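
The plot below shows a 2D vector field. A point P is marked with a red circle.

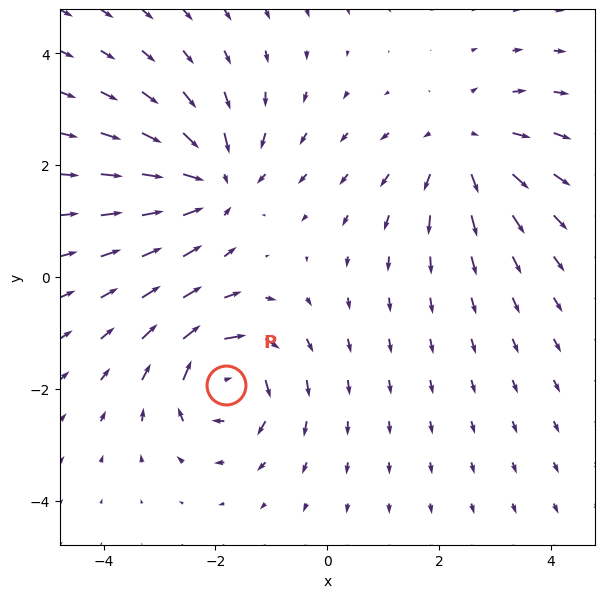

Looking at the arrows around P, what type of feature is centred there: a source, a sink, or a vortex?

At P (-1.8, -1.9) the arrows circulate clockwise. Divergence ≈0, curl about -6 — near-zero divergence with nonzero curl is a vortex.

vortex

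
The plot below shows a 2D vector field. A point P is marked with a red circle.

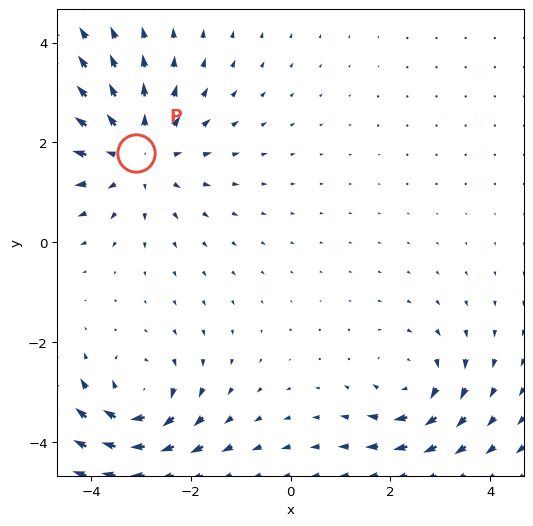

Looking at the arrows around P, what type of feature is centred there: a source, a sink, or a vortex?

source

At P (-3.1, 1.8) the arrows spread outward. Divergence about +3, curl ≈0 — positive divergence with near-zero curl is a source.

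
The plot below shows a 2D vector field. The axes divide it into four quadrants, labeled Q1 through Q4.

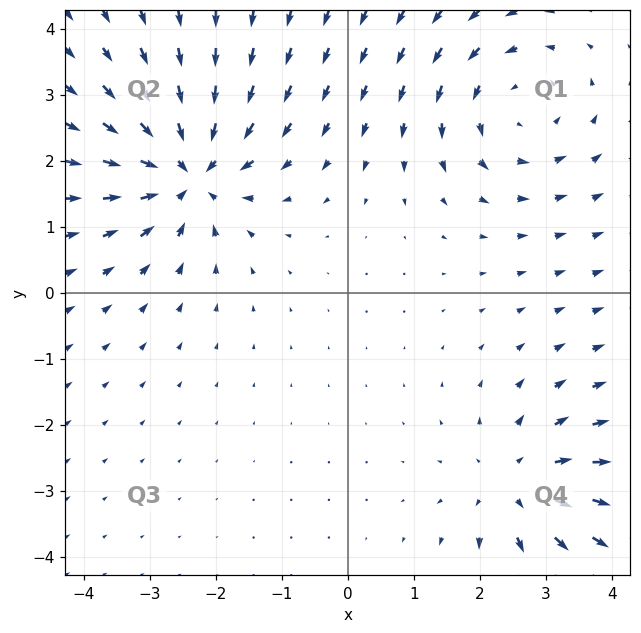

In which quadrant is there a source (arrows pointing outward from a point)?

The source sits at approximately (2.6, -2.9), which lies in quadrant Q4. The divergence there is about +3, positive as expected for a source.

Q4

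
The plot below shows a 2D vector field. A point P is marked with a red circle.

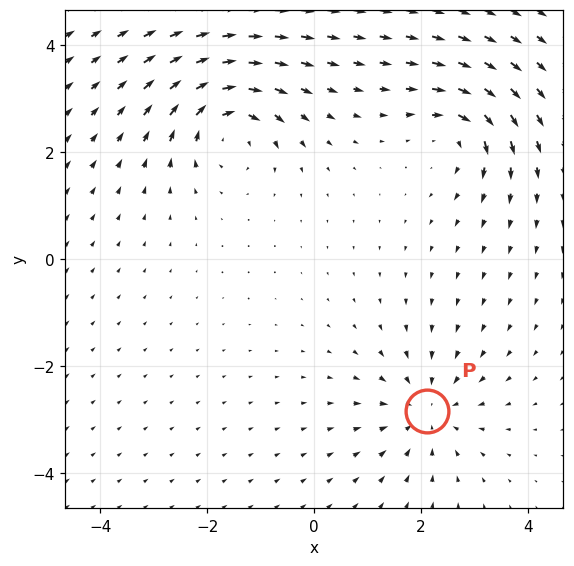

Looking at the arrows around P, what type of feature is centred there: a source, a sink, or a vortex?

sink

At P (2.1, -2.8) the arrows converge inward. Divergence about -4, curl ≈0 — negative divergence with near-zero curl is a sink.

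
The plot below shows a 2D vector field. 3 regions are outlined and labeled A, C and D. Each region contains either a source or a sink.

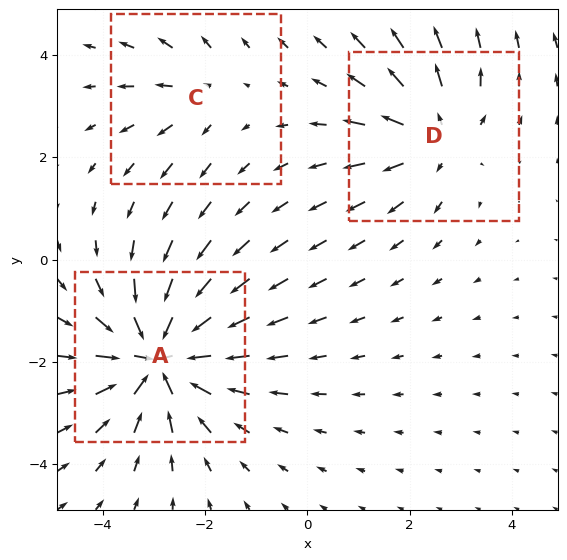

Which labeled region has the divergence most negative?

A

Divergence at each region's feature centre — A: about -5, C: about +2, D: about +3. Region A is most negative.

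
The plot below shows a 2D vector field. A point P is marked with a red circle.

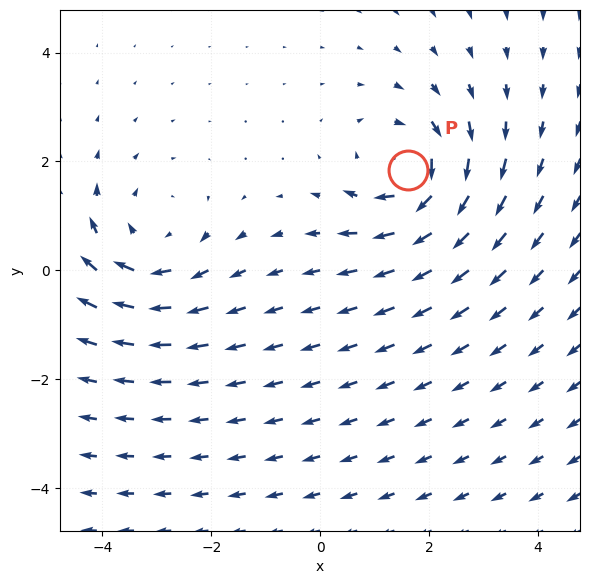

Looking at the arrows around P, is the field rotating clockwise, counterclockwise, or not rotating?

Near P at (1.6, 1.8) the arrows circulate clockwise. The curl (z-component) there is about -5; negative curl means clockwise rotation.

clockwise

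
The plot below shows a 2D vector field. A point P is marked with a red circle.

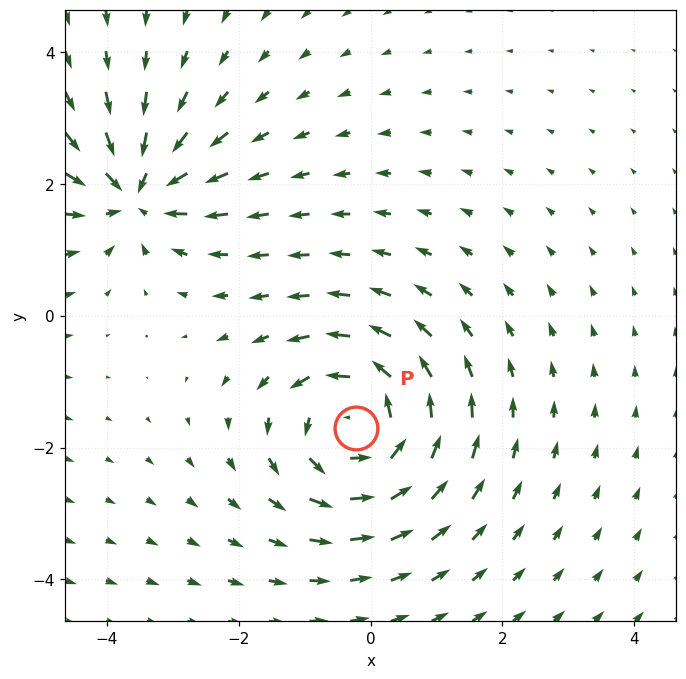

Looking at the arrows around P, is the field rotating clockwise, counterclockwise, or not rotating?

counterclockwise

Near P at (-0.2, -1.7) the arrows circulate counterclockwise. The curl (z-component) there is about +4; positive curl means counterclockwise rotation.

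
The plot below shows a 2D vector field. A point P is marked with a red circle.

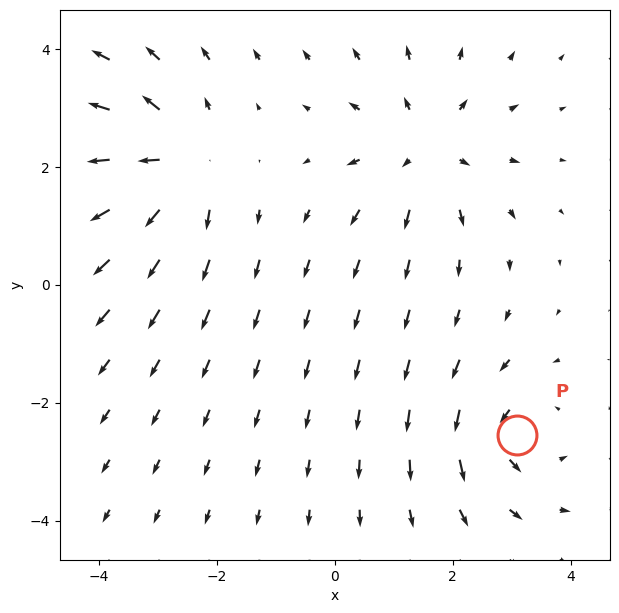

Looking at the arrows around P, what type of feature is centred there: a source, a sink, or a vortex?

vortex

At P (3.1, -2.6) the arrows circulate counterclockwise. Divergence ≈0, curl about +4 — near-zero divergence with nonzero curl is a vortex.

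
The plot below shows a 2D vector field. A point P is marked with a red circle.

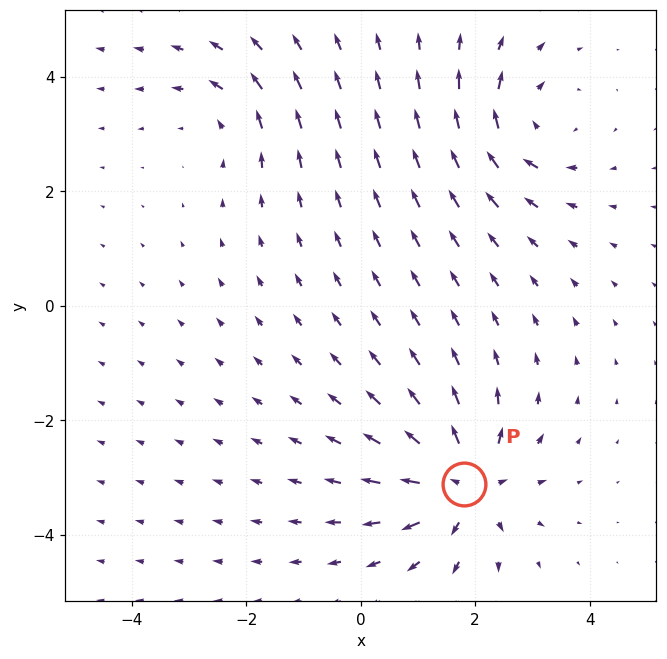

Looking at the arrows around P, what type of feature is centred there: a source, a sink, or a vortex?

At P (1.8, -3.1) the arrows spread outward. Divergence about +6, curl ≈0 — positive divergence with near-zero curl is a source.

source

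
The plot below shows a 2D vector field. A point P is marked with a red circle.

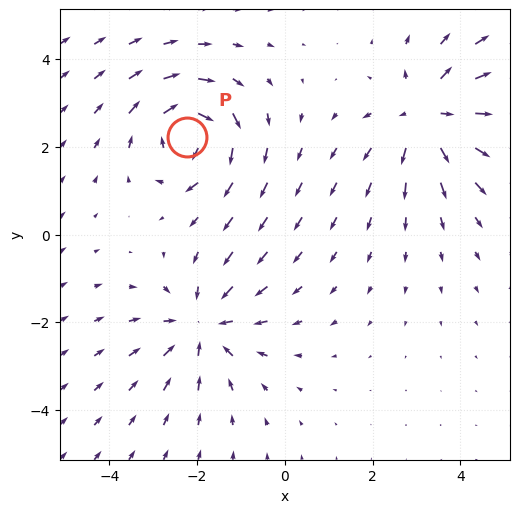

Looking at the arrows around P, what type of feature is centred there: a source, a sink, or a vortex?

At P (-2.2, 2.2) the arrows circulate clockwise. Divergence ≈0, curl about -6 — near-zero divergence with nonzero curl is a vortex.

vortex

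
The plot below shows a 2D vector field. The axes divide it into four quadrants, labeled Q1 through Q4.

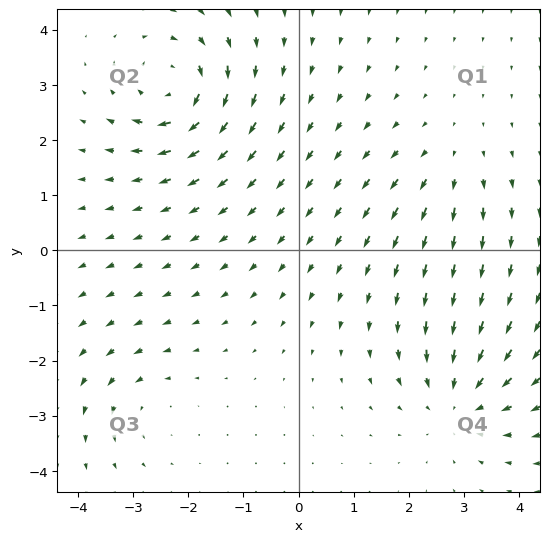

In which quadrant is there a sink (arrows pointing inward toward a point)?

Q4

The sink sits at approximately (2.9, -2.7), which lies in quadrant Q4. The divergence there is about -4, negative as expected for a sink.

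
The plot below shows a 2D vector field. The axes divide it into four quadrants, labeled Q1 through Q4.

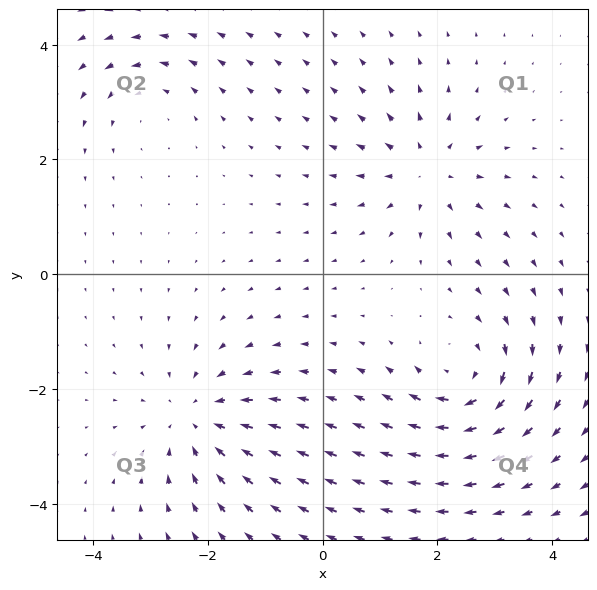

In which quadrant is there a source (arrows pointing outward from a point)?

Q1

The source sits at approximately (1.8, 1.8), which lies in quadrant Q1. The divergence there is about +5, positive as expected for a source.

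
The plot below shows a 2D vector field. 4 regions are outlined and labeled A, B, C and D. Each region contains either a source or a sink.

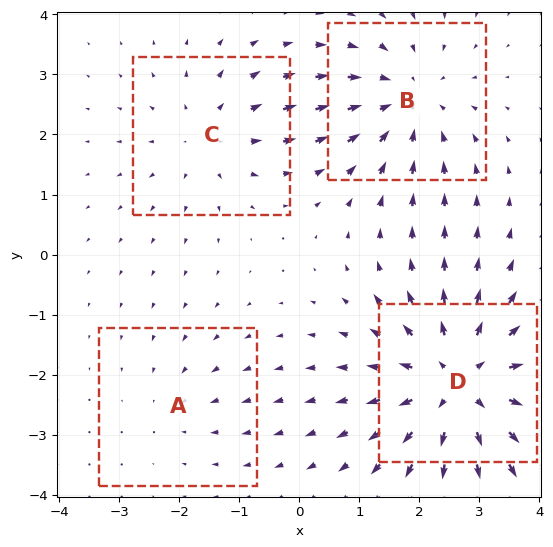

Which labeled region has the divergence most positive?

D

Divergence at each region's feature centre — A: about -2, B: about -4, C: about +3, D: about +6. Region D is most positive.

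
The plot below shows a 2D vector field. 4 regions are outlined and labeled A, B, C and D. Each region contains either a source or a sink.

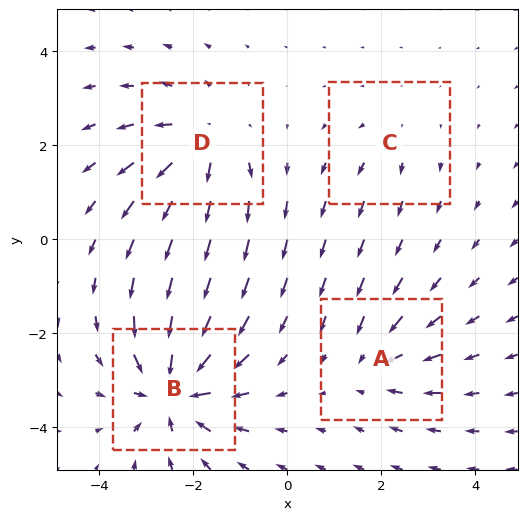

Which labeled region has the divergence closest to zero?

C

Divergence at each region's feature centre — A: about -3, B: about -7, C: about +2, D: about +5. Region C is closest to zero.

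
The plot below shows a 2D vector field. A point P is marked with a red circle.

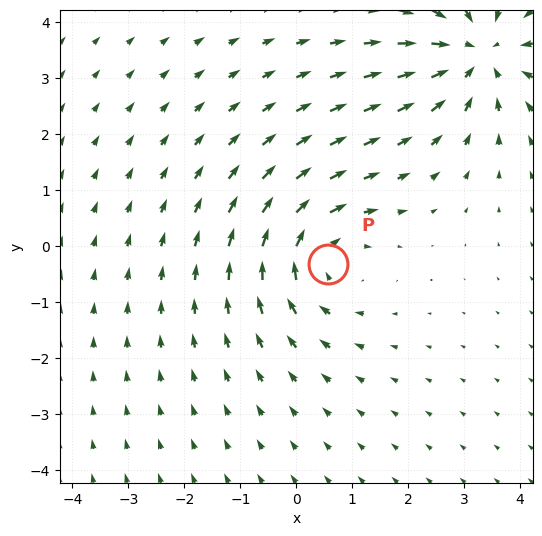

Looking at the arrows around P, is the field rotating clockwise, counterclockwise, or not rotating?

clockwise

Near P at (0.6, -0.3) the arrows circulate clockwise. The curl (z-component) there is about -4; negative curl means clockwise rotation.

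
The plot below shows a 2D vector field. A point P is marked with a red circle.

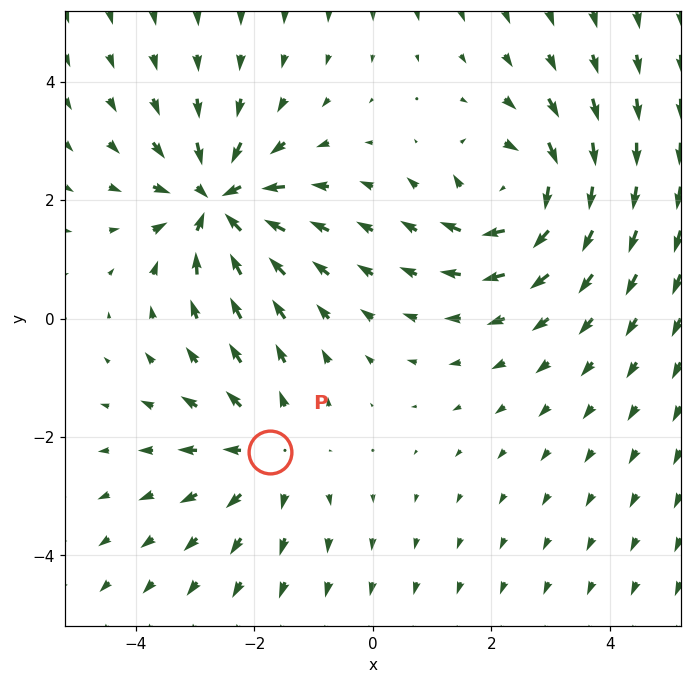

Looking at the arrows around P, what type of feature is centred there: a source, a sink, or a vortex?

At P (-1.7, -2.3) the arrows spread outward. Divergence about +2, curl ≈0 — positive divergence with near-zero curl is a source.

source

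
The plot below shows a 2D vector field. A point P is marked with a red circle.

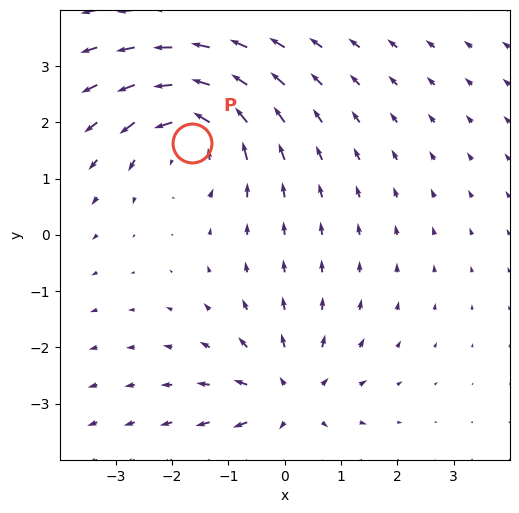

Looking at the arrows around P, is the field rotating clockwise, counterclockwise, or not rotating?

Near P at (-1.6, 1.6) the arrows circulate counterclockwise. The curl (z-component) there is about +3; positive curl means counterclockwise rotation.

counterclockwise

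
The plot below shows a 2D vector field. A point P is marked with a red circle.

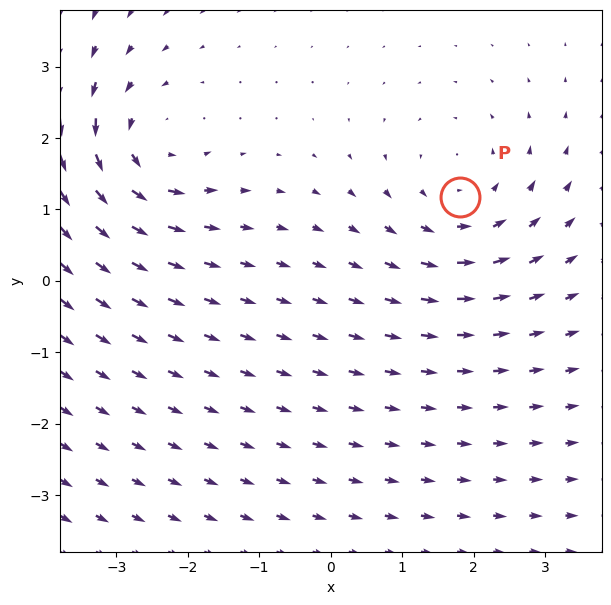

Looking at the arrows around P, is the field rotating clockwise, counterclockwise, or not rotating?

counterclockwise

Near P at (1.8, 1.2) the arrows circulate counterclockwise. The curl (z-component) there is about +2; positive curl means counterclockwise rotation.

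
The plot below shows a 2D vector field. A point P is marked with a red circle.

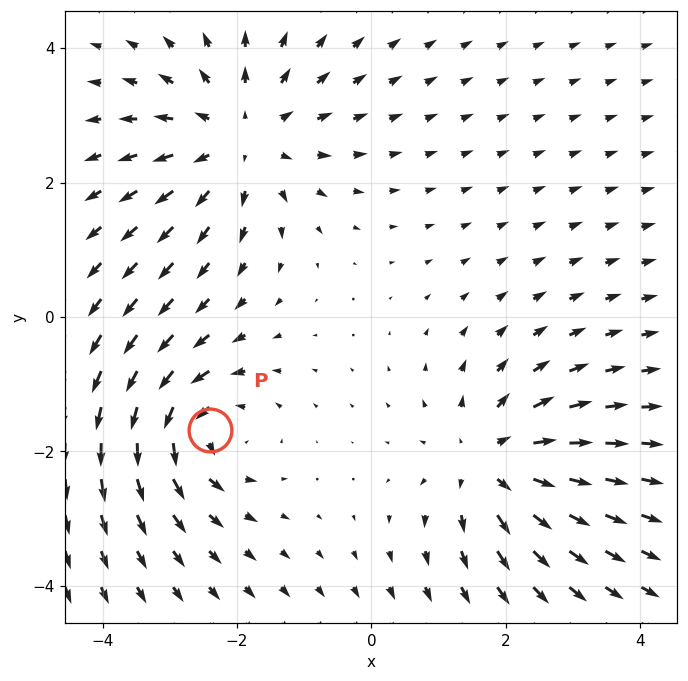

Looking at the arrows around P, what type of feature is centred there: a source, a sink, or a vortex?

At P (-2.4, -1.7) the arrows circulate counterclockwise. Divergence ≈0, curl about +5 — near-zero divergence with nonzero curl is a vortex.

vortex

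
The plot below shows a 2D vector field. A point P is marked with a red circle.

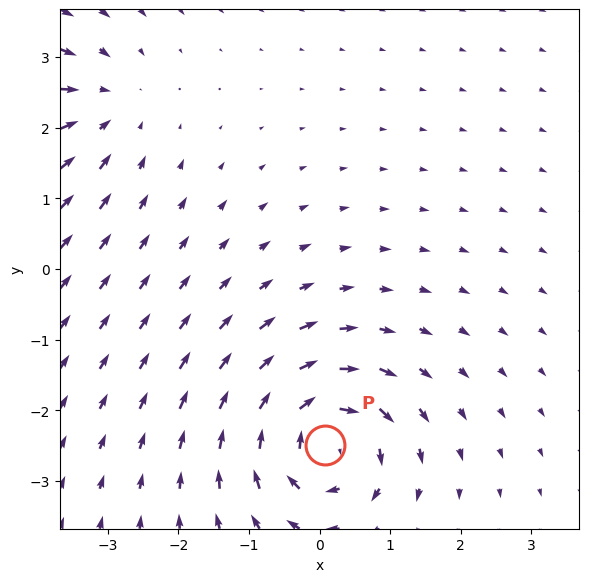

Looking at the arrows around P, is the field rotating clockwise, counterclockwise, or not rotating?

Near P at (0.1, -2.5) the arrows circulate clockwise. The curl (z-component) there is about -6; negative curl means clockwise rotation.

clockwise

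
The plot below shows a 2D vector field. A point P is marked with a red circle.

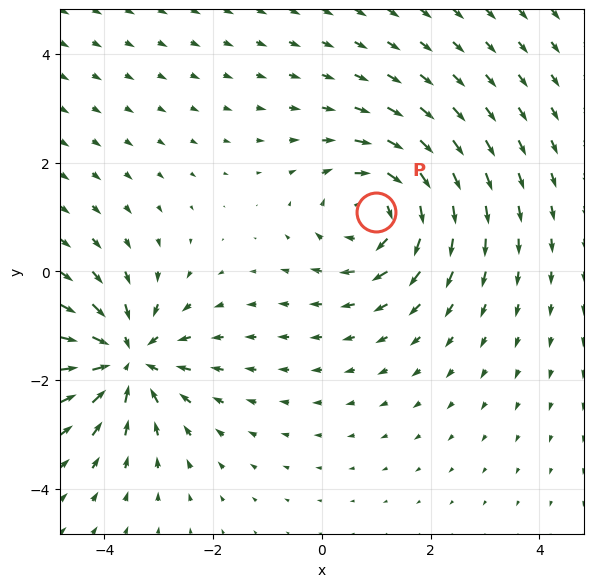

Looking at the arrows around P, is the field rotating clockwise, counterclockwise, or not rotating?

clockwise

Near P at (1.0, 1.1) the arrows circulate clockwise. The curl (z-component) there is about -4; negative curl means clockwise rotation.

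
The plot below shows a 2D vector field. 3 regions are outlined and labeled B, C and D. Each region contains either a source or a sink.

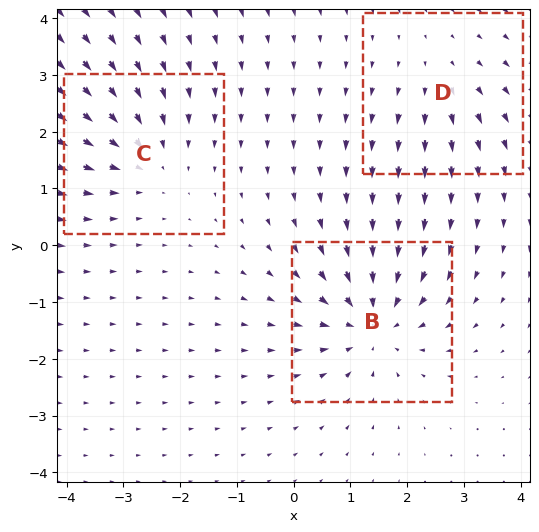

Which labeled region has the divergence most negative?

B

Divergence at each region's feature centre — B: about -4, C: about -3, D: about +2. Region B is most negative.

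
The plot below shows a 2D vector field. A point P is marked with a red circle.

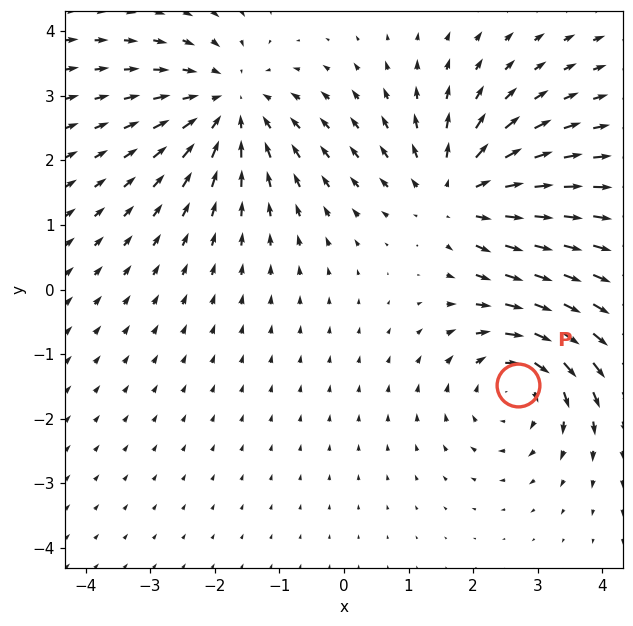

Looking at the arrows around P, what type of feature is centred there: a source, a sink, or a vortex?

At P (2.7, -1.5) the arrows circulate clockwise. Divergence ≈0, curl about -5 — near-zero divergence with nonzero curl is a vortex.

vortex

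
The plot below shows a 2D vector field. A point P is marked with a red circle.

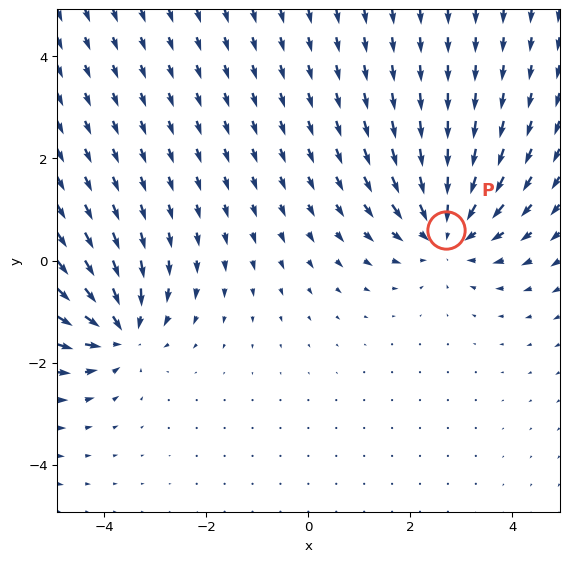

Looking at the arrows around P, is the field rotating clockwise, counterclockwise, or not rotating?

not rotating

Near P at (2.7, 0.6) the arrows show no circulation. The curl there is ≈0.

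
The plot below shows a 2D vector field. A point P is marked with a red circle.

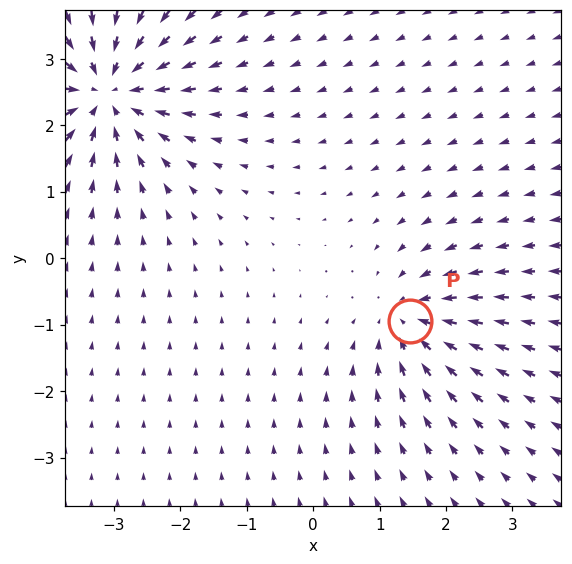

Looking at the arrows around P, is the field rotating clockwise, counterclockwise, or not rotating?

not rotating

Near P at (1.5, -0.9) the arrows show no circulation. The curl there is ≈0.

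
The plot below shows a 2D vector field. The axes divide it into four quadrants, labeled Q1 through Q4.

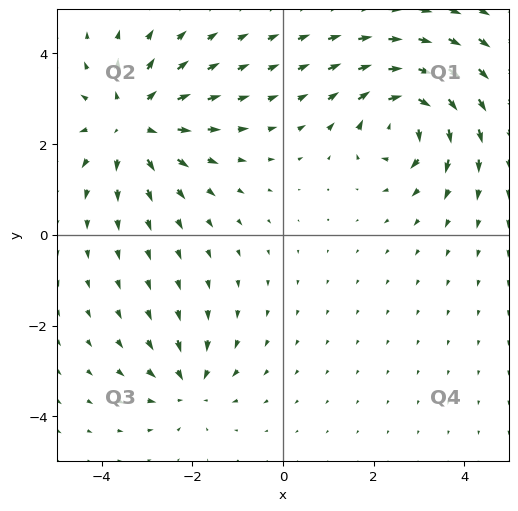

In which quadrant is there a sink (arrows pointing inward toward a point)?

The sink sits at approximately (-2.1, -3.4), which lies in quadrant Q3. The divergence there is about -4, negative as expected for a sink.

Q3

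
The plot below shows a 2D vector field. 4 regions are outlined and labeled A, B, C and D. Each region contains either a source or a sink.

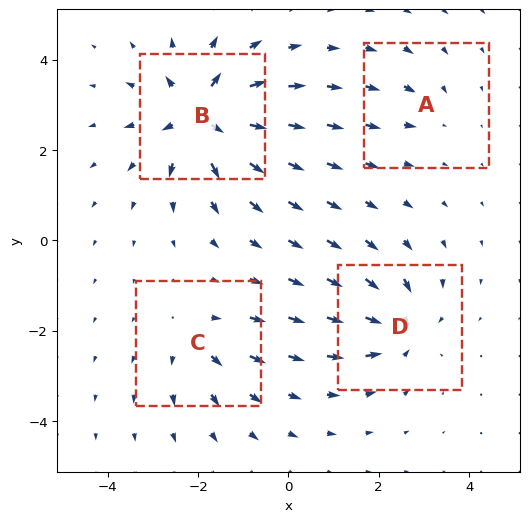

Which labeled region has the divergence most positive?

Divergence at each region's feature centre — A: about -2, B: about +8, C: about +4, D: about -6. Region B is most positive.

B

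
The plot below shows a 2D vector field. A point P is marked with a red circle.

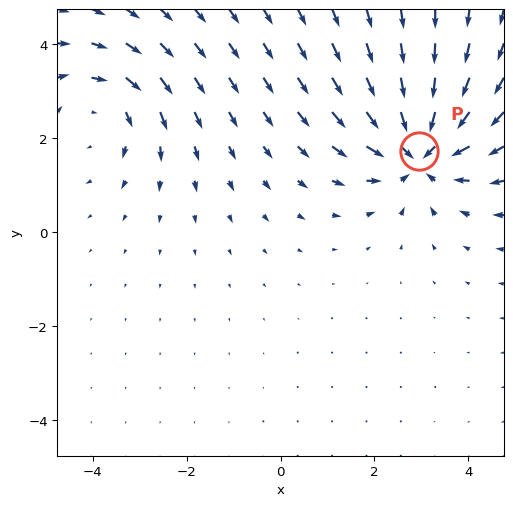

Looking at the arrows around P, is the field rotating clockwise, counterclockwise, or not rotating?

not rotating

Near P at (2.9, 1.7) the arrows show no circulation. The curl there is ≈0.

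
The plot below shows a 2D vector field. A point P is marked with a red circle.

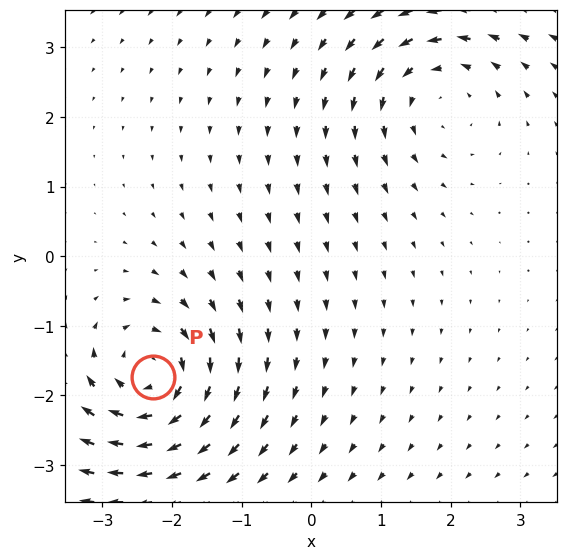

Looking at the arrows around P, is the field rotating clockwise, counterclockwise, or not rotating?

Near P at (-2.3, -1.7) the arrows circulate clockwise. The curl (z-component) there is about -6; negative curl means clockwise rotation.

clockwise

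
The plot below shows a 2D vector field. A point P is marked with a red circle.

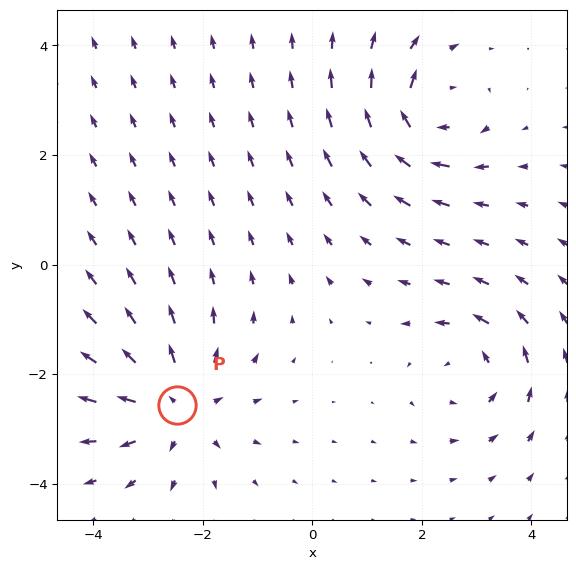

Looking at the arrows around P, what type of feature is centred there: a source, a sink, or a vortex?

source

At P (-2.5, -2.6) the arrows spread outward. Divergence about +4, curl ≈0 — positive divergence with near-zero curl is a source.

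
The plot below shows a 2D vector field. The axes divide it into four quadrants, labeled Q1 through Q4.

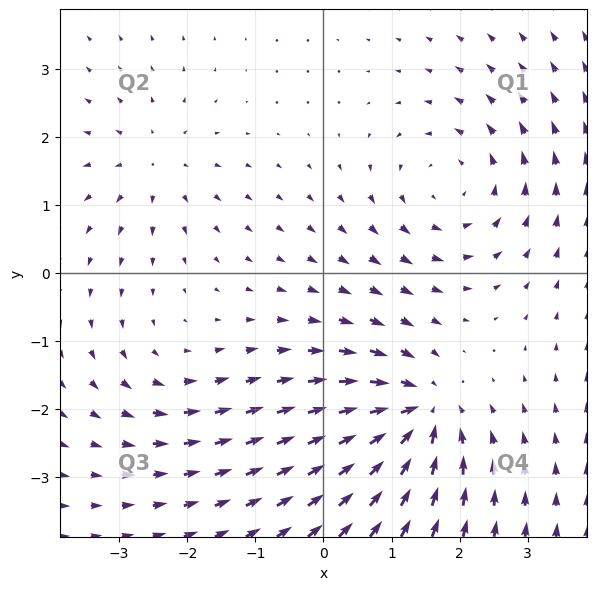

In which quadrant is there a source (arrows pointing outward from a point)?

Q2

The source sits at approximately (-2.5, 1.6), which lies in quadrant Q2. The divergence there is about +3, positive as expected for a source.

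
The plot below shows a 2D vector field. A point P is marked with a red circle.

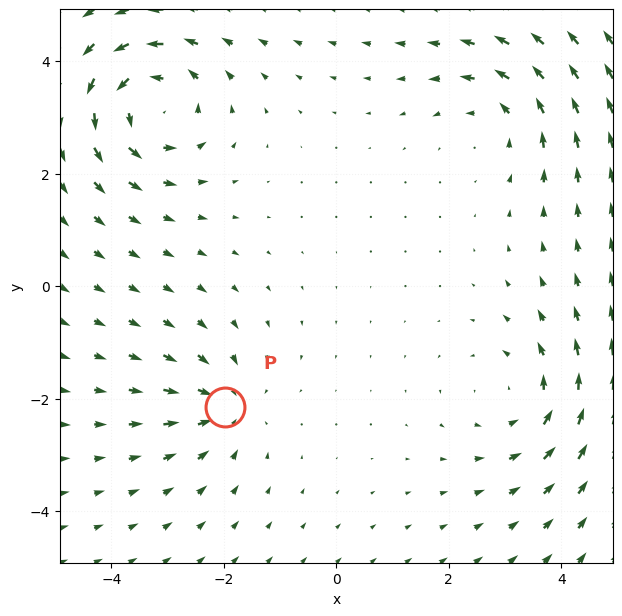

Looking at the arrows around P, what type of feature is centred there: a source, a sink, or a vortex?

At P (-2.0, -2.1) the arrows converge inward. Divergence about -4, curl ≈0 — negative divergence with near-zero curl is a sink.

sink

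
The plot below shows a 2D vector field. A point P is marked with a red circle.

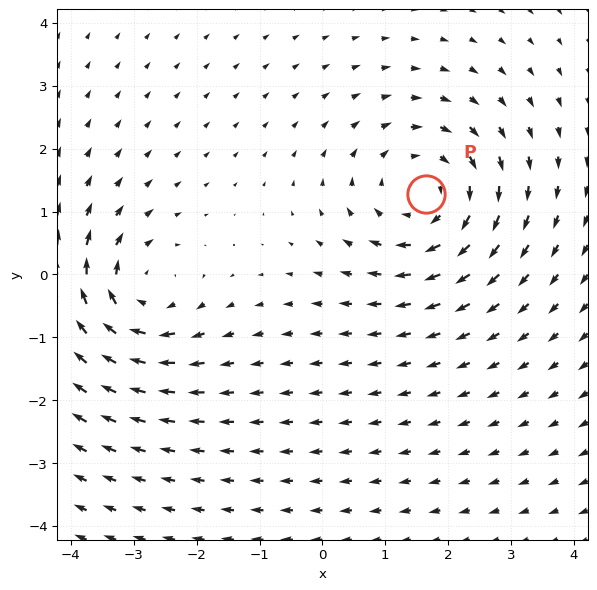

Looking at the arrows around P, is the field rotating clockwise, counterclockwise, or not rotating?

clockwise

Near P at (1.6, 1.3) the arrows circulate clockwise. The curl (z-component) there is about -4; negative curl means clockwise rotation.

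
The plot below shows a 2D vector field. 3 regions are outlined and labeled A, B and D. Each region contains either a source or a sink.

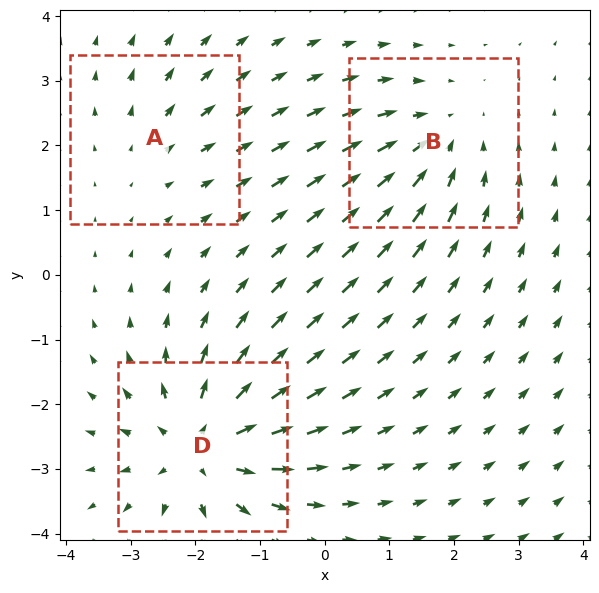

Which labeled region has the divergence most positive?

D

Divergence at each region's feature centre — A: about +2, B: about -3, D: about +5. Region D is most positive.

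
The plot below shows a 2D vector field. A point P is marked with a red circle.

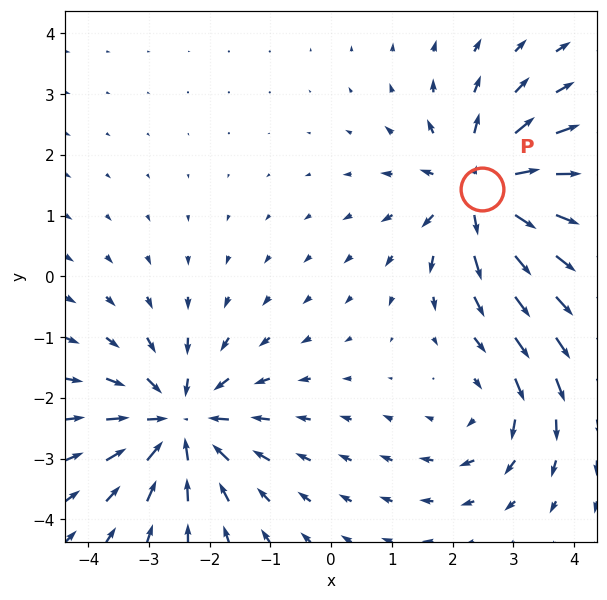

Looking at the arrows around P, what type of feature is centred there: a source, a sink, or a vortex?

At P (2.5, 1.4) the arrows spread outward. Divergence about +6, curl ≈0 — positive divergence with near-zero curl is a source.

source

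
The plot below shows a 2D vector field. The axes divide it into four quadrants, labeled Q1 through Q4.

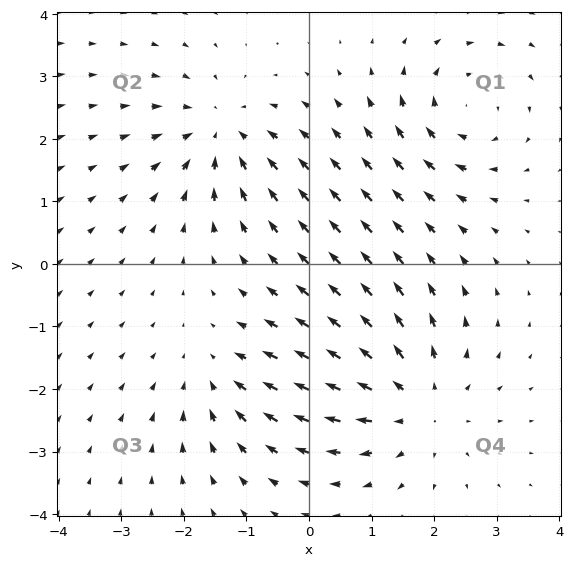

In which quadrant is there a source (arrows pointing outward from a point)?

Q4

The source sits at approximately (1.7, -2.2), which lies in quadrant Q4. The divergence there is about +4, positive as expected for a source.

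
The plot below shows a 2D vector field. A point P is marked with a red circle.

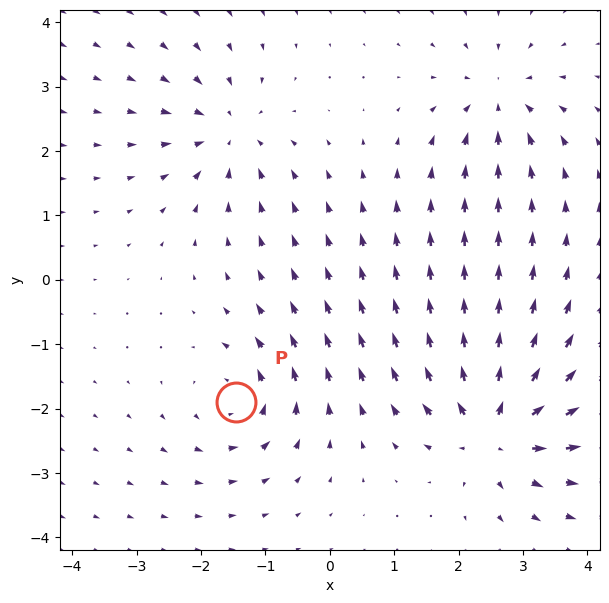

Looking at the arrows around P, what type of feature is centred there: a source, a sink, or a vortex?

vortex

At P (-1.4, -1.9) the arrows circulate counterclockwise. Divergence ≈0, curl about +5 — near-zero divergence with nonzero curl is a vortex.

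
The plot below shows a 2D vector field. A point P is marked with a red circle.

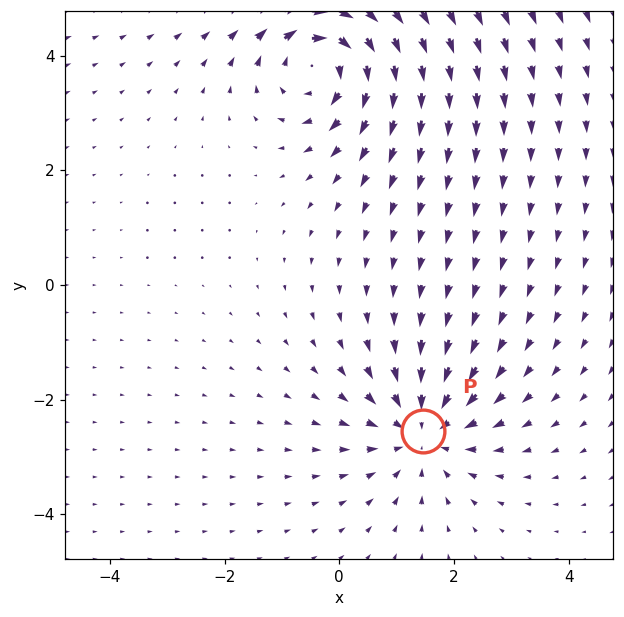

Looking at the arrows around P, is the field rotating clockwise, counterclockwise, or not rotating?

not rotating

Near P at (1.5, -2.5) the arrows show no circulation. The curl there is ≈0.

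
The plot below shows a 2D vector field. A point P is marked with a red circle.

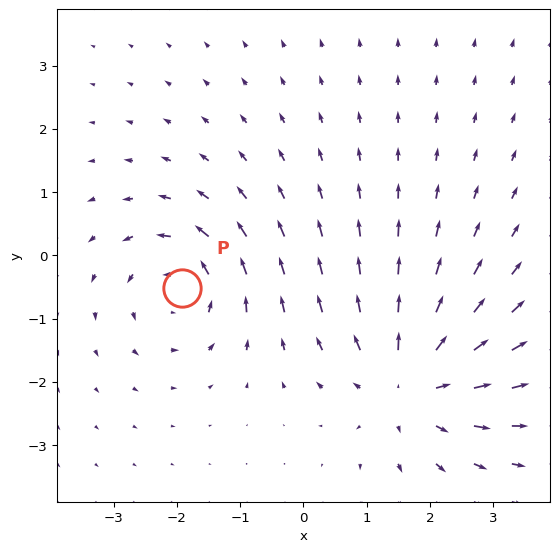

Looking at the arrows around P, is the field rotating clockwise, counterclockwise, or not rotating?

counterclockwise

Near P at (-1.9, -0.5) the arrows circulate counterclockwise. The curl (z-component) there is about +4; positive curl means counterclockwise rotation.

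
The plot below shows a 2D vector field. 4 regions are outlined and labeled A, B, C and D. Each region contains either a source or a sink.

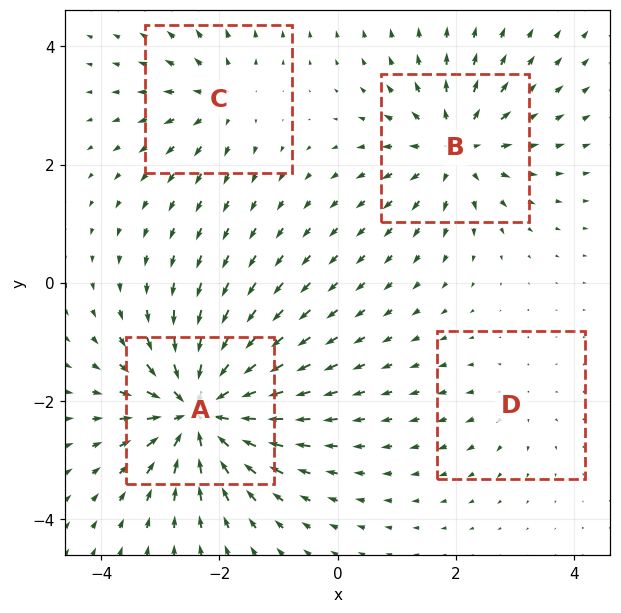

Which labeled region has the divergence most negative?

Divergence at each region's feature centre — A: about -9, B: about +6, C: about +4, D: about +2. Region A is most negative.

A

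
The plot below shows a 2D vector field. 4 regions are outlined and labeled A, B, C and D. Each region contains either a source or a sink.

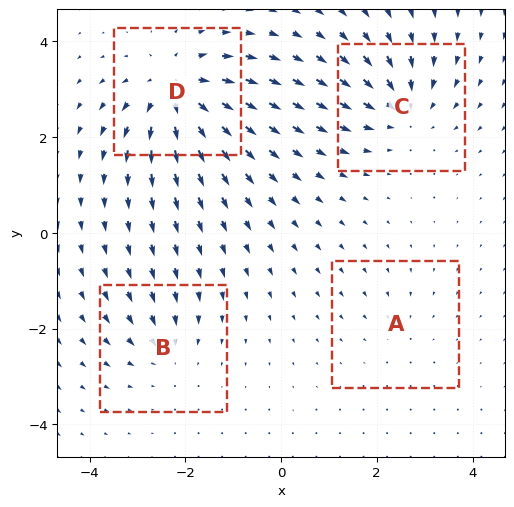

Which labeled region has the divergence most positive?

D

Divergence at each region's feature centre — A: about -2, B: about -4, C: about -6, D: about +8. Region D is most positive.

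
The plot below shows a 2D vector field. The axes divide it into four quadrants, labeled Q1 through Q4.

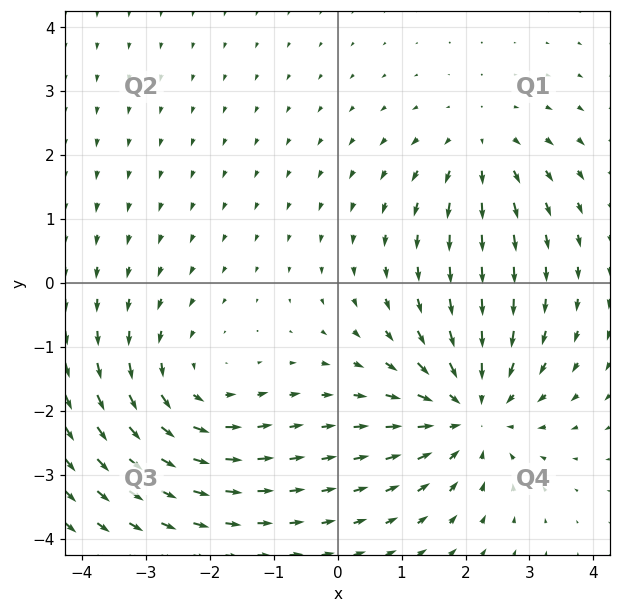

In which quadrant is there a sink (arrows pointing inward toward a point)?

Q4

The sink sits at approximately (2.1, -2.0), which lies in quadrant Q4. The divergence there is about -4, negative as expected for a sink.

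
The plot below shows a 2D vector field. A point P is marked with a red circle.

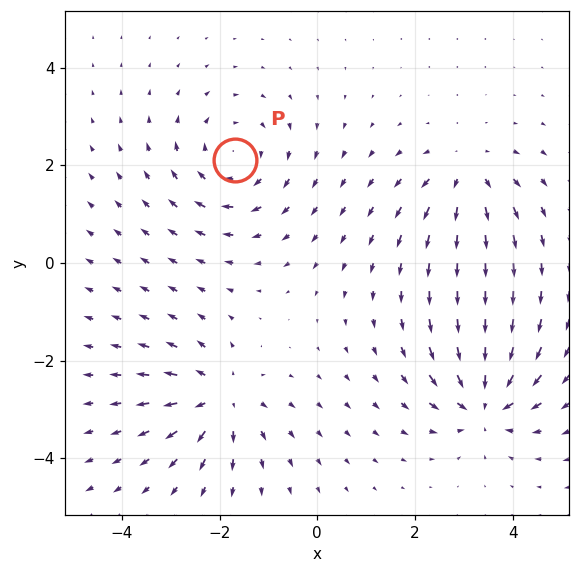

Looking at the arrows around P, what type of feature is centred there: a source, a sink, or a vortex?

vortex

At P (-1.7, 2.1) the arrows circulate clockwise. Divergence ≈0, curl about -3 — near-zero divergence with nonzero curl is a vortex.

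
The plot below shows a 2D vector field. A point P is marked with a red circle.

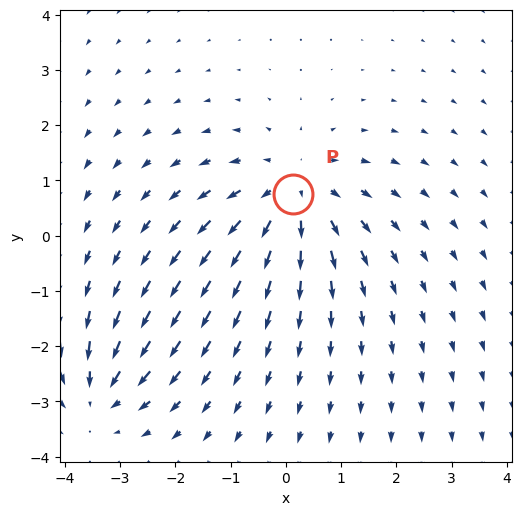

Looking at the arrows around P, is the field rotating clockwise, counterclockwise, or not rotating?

not rotating

Near P at (0.1, 0.8) the arrows show no circulation. The curl there is ≈0.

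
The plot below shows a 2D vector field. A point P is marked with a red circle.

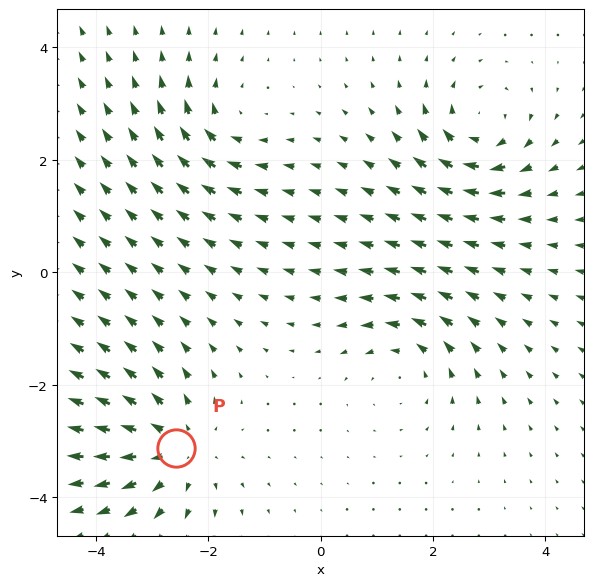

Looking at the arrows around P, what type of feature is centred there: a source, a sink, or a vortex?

source

At P (-2.6, -3.1) the arrows spread outward. Divergence about +4, curl ≈0 — positive divergence with near-zero curl is a source.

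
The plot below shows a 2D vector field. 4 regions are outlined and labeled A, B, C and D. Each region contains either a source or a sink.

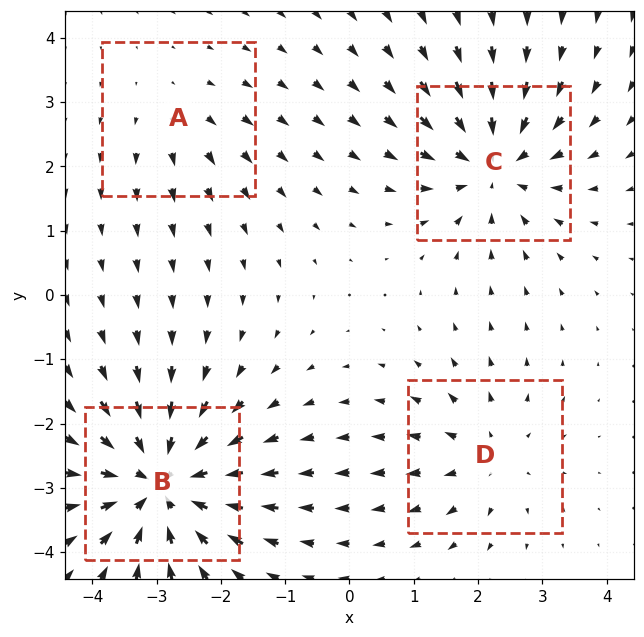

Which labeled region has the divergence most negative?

Divergence at each region's feature centre — A: about +2, B: about -7, C: about -5, D: about +3. Region B is most negative.

B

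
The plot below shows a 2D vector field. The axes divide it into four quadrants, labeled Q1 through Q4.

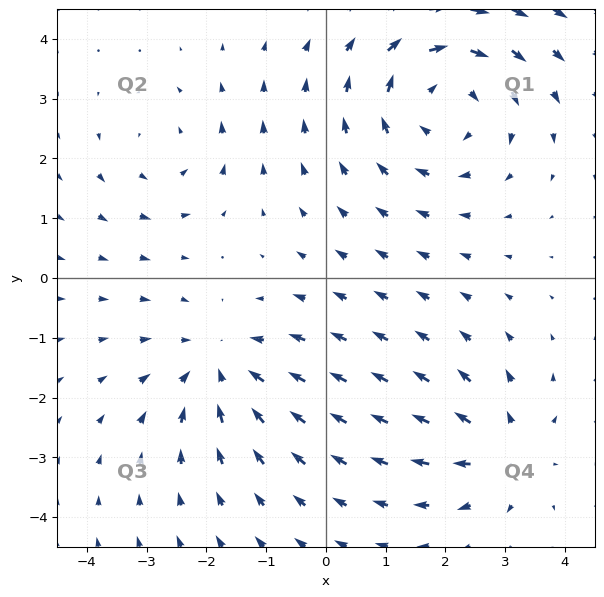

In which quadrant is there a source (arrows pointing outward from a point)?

Q4

The source sits at approximately (3.0, -2.9), which lies in quadrant Q4. The divergence there is about +3, positive as expected for a source.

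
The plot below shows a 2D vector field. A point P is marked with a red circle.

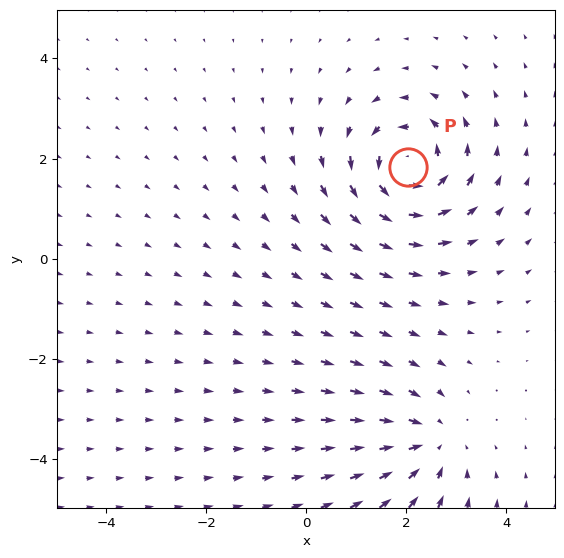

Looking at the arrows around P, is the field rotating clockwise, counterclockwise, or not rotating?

counterclockwise

Near P at (2.0, 1.8) the arrows circulate counterclockwise. The curl (z-component) there is about +5; positive curl means counterclockwise rotation.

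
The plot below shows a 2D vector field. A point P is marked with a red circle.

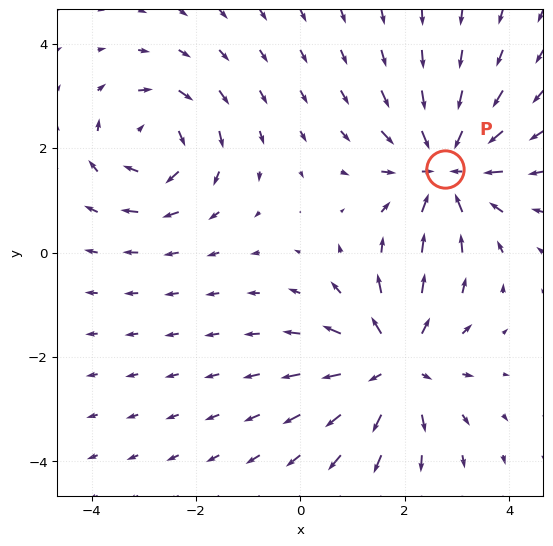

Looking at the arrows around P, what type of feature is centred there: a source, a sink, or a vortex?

sink

At P (2.8, 1.6) the arrows converge inward. Divergence about -4, curl ≈0 — negative divergence with near-zero curl is a sink.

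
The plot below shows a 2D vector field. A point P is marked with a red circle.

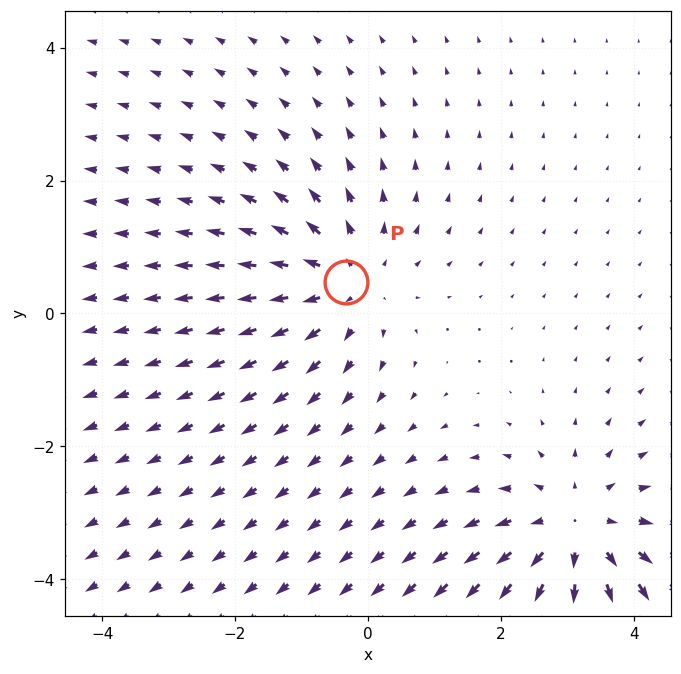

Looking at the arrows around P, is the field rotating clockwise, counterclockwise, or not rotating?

Near P at (-0.3, 0.5) the arrows show no circulation. The curl there is ≈0.

not rotating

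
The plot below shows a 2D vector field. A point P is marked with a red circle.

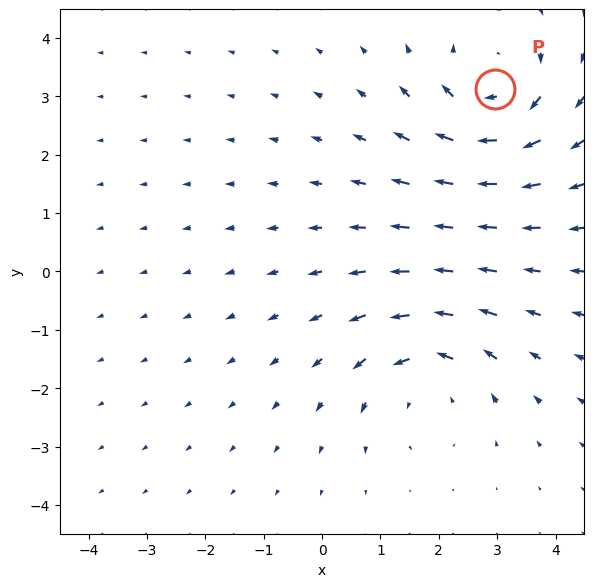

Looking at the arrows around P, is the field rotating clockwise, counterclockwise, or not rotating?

clockwise

Near P at (3.0, 3.1) the arrows circulate clockwise. The curl (z-component) there is about -3; negative curl means clockwise rotation.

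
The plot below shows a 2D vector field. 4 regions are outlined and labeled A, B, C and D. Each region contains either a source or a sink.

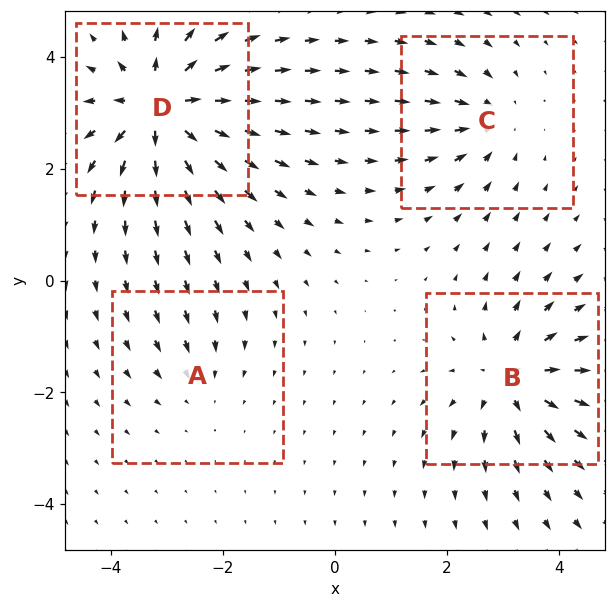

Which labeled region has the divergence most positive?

Divergence at each region's feature centre — A: about -2, B: about +6, C: about -4, D: about +8. Region D is most positive.

D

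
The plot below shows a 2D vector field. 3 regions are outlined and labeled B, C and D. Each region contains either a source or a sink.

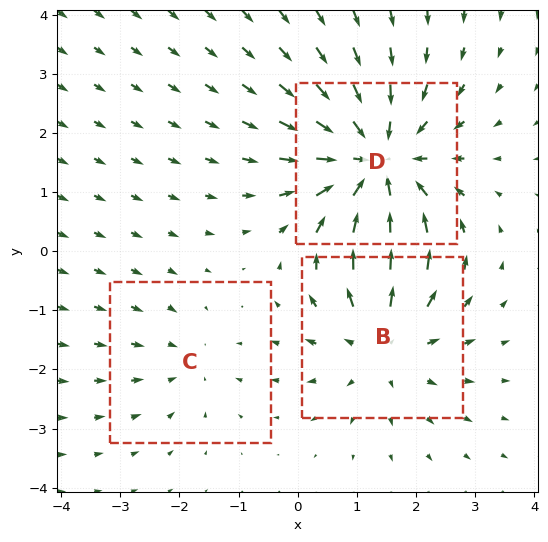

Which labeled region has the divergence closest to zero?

Divergence at each region's feature centre — B: about +3, C: about -2, D: about -4. Region C is closest to zero.

C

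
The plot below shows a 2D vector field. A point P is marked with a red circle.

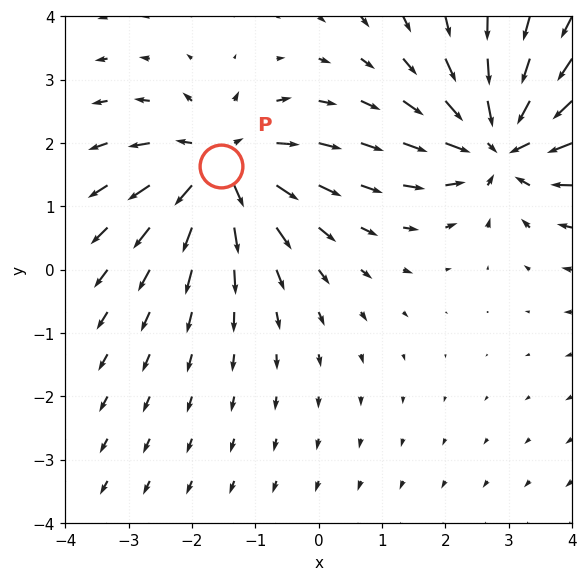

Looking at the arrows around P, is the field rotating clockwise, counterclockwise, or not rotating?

not rotating

Near P at (-1.5, 1.6) the arrows show no circulation. The curl there is ≈0.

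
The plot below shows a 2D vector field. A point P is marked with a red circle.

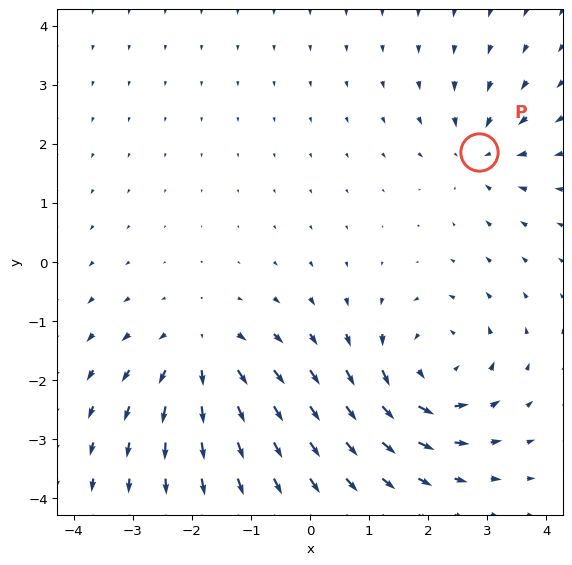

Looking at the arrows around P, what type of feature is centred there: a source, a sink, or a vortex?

sink

At P (2.9, 1.9) the arrows converge inward. Divergence about -4, curl ≈0 — negative divergence with near-zero curl is a sink.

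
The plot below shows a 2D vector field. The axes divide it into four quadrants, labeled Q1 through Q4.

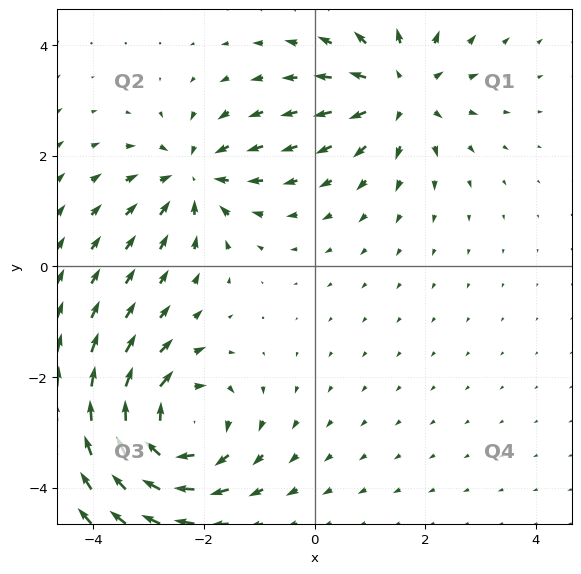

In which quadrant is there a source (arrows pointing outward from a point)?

Q1

The source sits at approximately (1.6, 3.2), which lies in quadrant Q1. The divergence there is about +4, positive as expected for a source.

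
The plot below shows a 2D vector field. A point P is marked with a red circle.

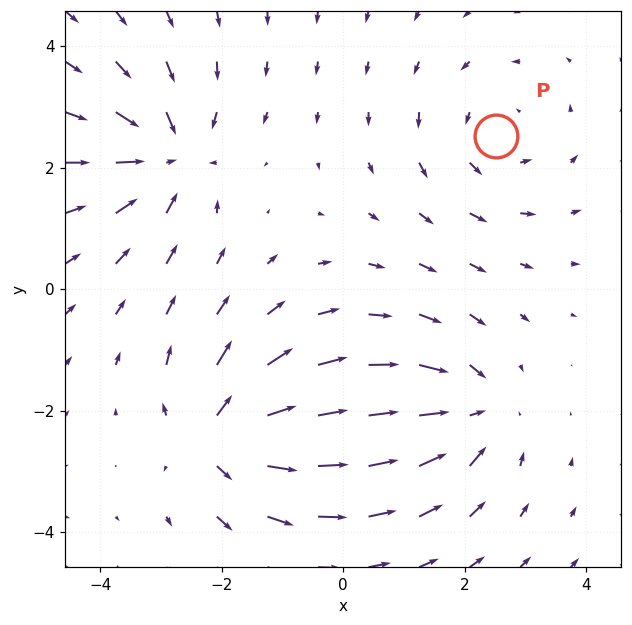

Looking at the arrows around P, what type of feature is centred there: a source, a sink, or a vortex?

vortex

At P (2.5, 2.5) the arrows circulate counterclockwise. Divergence ≈0, curl about +3 — near-zero divergence with nonzero curl is a vortex.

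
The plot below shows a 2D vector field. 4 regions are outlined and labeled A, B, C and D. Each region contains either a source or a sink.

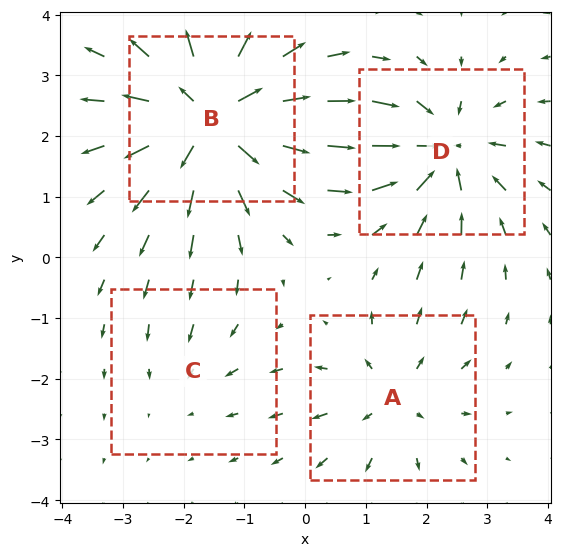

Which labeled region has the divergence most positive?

B

Divergence at each region's feature centre — A: about +3, B: about +7, C: about -2, D: about -5. Region B is most positive.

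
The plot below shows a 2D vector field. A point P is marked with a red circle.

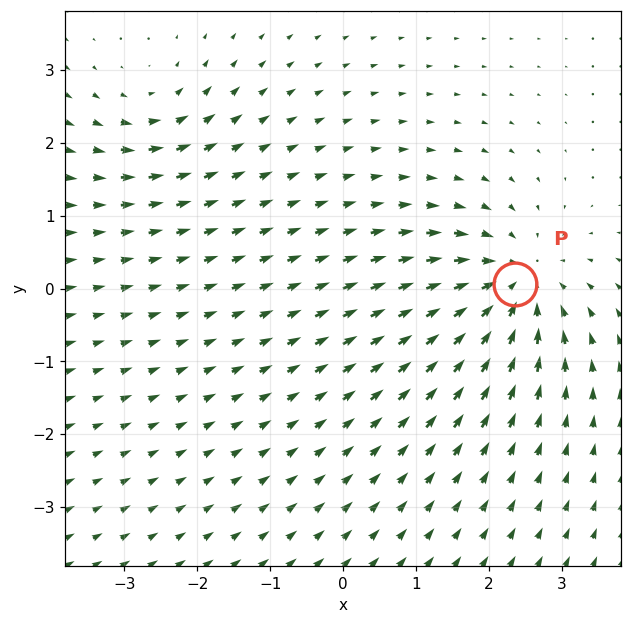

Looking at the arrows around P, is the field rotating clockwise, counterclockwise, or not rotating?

not rotating

Near P at (2.4, 0.1) the arrows show no circulation. The curl there is ≈0.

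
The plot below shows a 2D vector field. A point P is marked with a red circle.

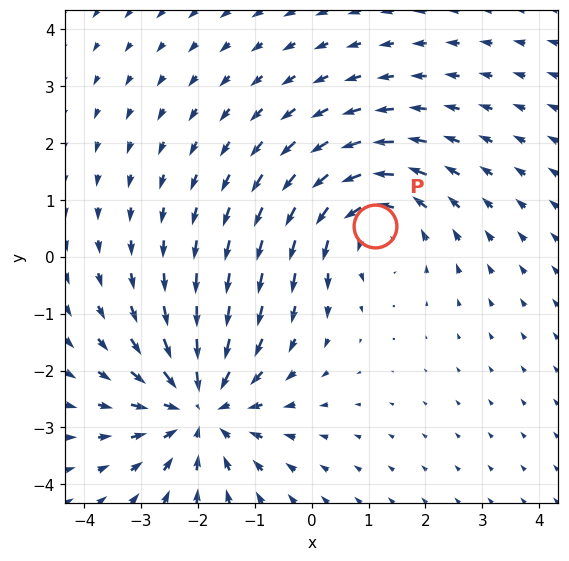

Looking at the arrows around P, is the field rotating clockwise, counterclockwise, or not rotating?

Near P at (1.1, 0.5) the arrows circulate counterclockwise. The curl (z-component) there is about +3; positive curl means counterclockwise rotation.

counterclockwise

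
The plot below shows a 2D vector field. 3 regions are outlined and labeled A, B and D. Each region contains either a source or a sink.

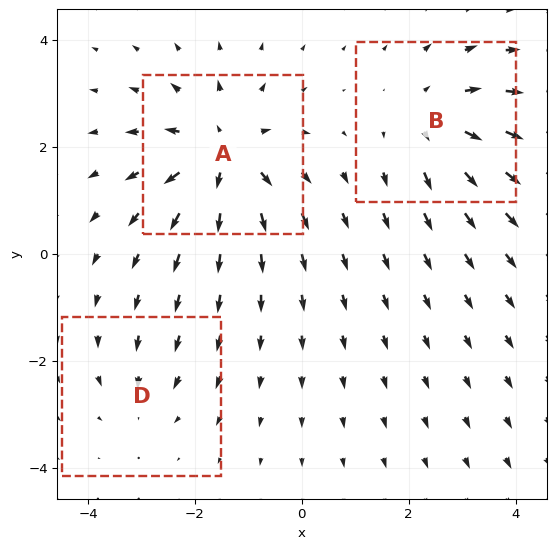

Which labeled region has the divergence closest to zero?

Divergence at each region's feature centre — A: about +5, B: about +4, D: about -2. Region D is closest to zero.

D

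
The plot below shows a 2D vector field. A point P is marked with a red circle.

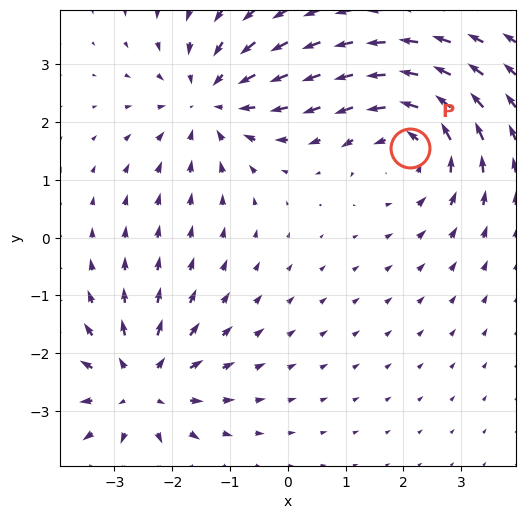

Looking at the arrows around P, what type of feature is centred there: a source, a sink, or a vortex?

At P (2.1, 1.5) the arrows circulate counterclockwise. Divergence ≈0, curl about +5 — near-zero divergence with nonzero curl is a vortex.

vortex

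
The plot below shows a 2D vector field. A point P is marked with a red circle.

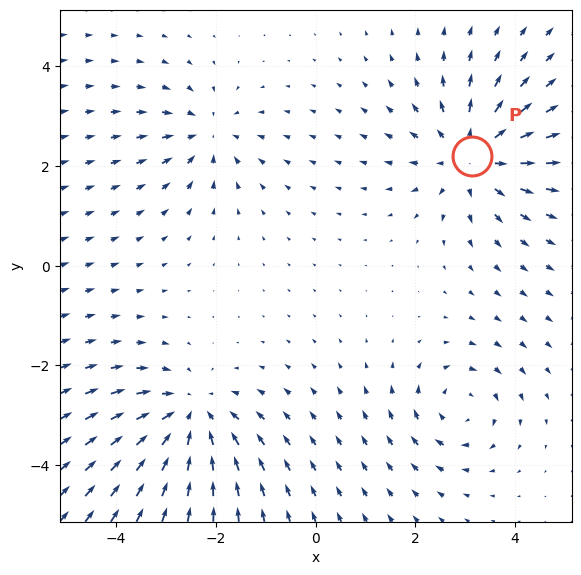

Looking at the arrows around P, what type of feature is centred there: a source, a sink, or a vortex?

At P (3.1, 2.2) the arrows spread outward. Divergence about +5, curl ≈0 — positive divergence with near-zero curl is a source.

source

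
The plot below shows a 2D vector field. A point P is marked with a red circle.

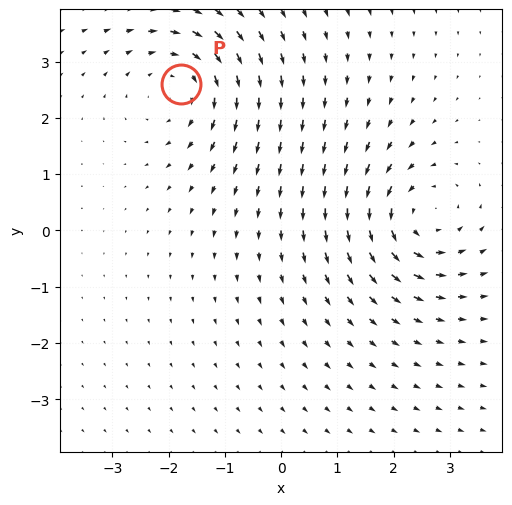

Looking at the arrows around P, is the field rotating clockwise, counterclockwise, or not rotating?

clockwise

Near P at (-1.8, 2.6) the arrows circulate clockwise. The curl (z-component) there is about -3; negative curl means clockwise rotation.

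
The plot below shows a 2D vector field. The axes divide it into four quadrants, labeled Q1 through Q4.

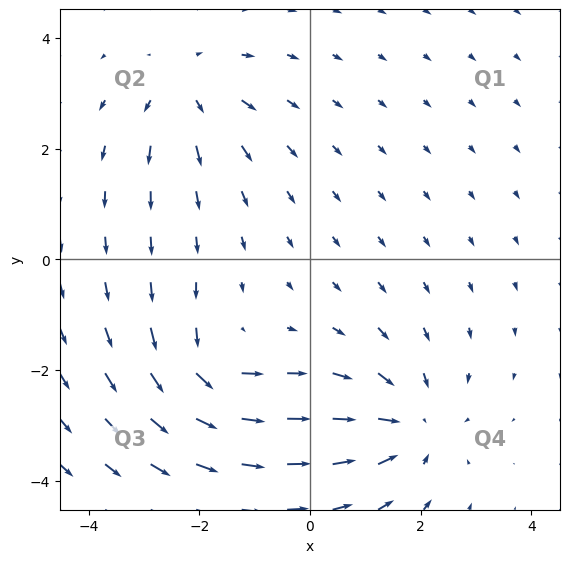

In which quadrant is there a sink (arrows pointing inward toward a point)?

The sink sits at approximately (1.8, -3.0), which lies in quadrant Q4. The divergence there is about -3, negative as expected for a sink.

Q4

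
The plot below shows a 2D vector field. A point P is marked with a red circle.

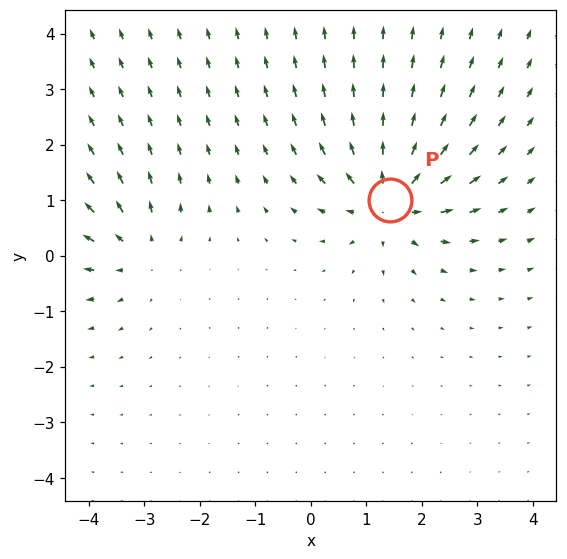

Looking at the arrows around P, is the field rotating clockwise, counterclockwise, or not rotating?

Near P at (1.4, 1.0) the arrows show no circulation. The curl there is ≈0.

not rotating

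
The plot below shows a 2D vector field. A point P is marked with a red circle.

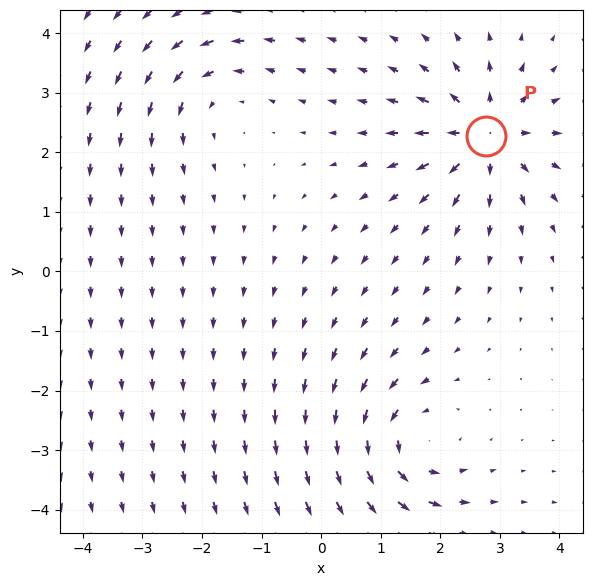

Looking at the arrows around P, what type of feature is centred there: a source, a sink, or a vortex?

source

At P (2.8, 2.3) the arrows spread outward. Divergence about +6, curl ≈0 — positive divergence with near-zero curl is a source.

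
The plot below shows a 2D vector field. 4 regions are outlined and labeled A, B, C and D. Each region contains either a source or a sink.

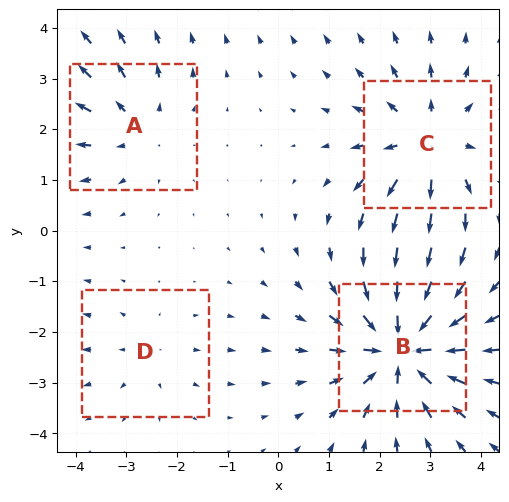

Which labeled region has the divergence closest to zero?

D

Divergence at each region's feature centre — A: about +3, B: about -6, C: about +5, D: about +2. Region D is closest to zero.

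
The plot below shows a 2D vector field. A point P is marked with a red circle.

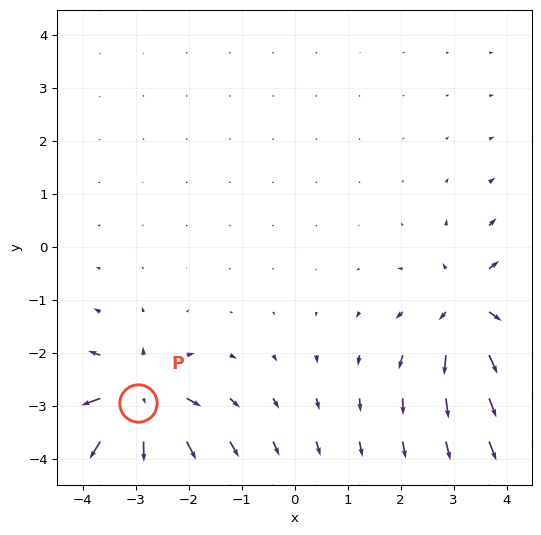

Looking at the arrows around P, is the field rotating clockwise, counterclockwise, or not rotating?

not rotating

Near P at (-3.0, -2.9) the arrows show no circulation. The curl there is ≈0.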